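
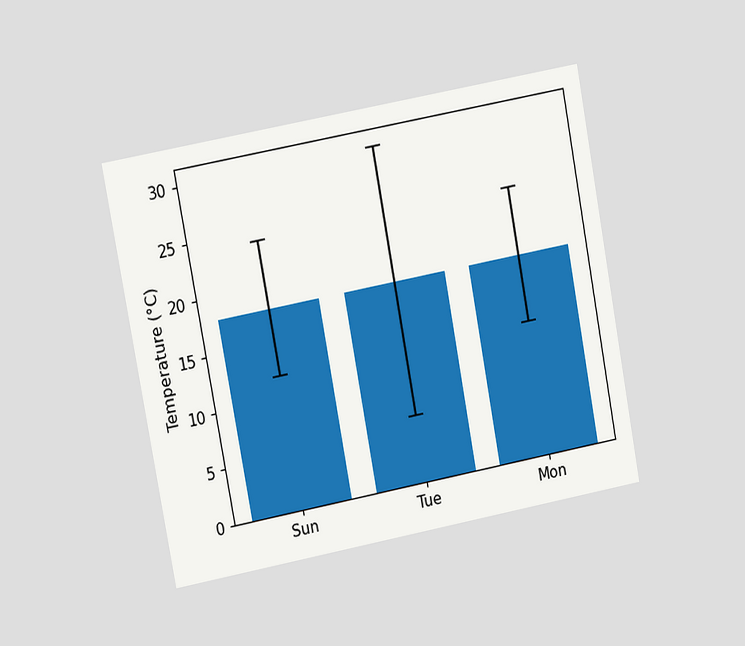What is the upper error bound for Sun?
24°C

The chart is tilted about 11° counter-clockwise and viewed at a slight angle. The Sun bar's upper whisker reaches 24°C.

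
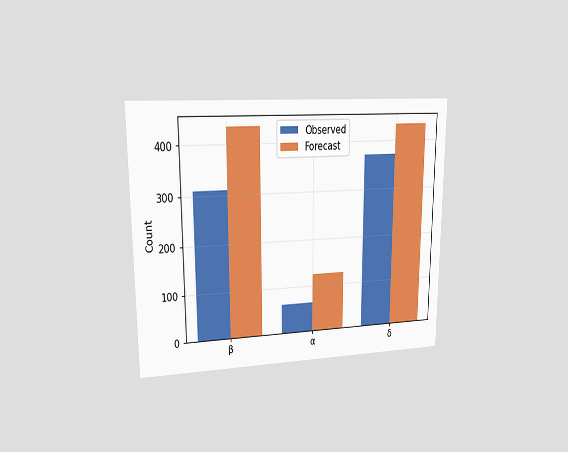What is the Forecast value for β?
434

The chart is viewed at a slight angle. The Forecast bar at β reaches 434 on the y-axis.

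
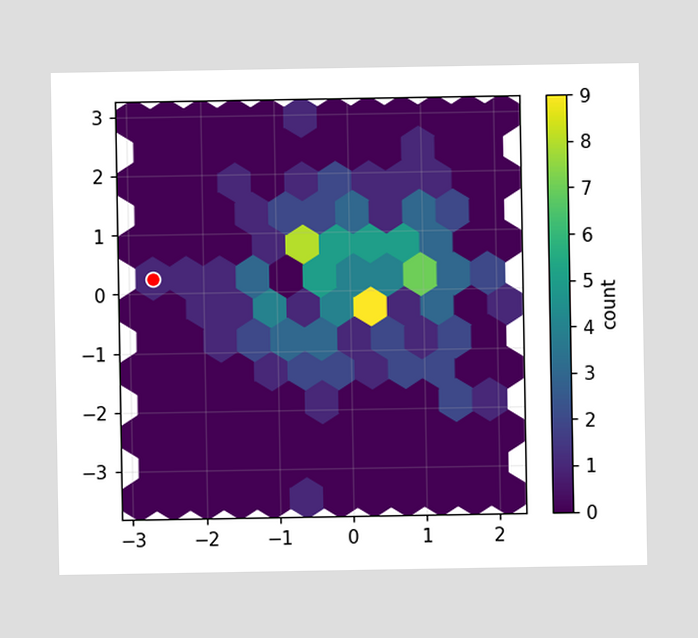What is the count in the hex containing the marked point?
The marked hex reads 1 on the colorbar.

1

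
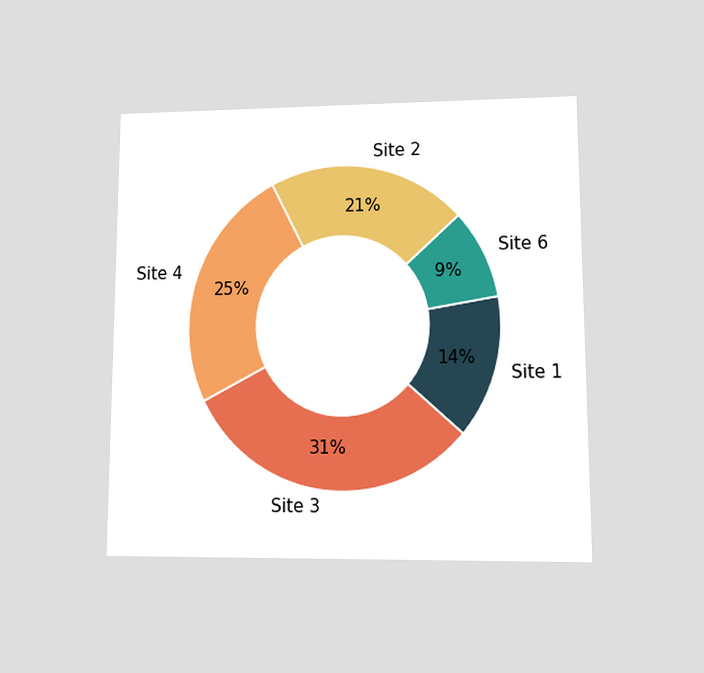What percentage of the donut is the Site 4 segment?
25%

The chart is viewed at a slight angle. The Site 4 segment takes up 25% of the ring.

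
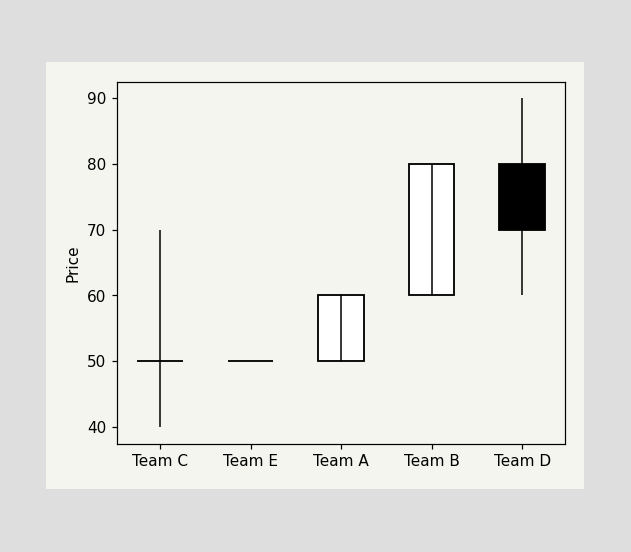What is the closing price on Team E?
50

The Team E candle closes at 50.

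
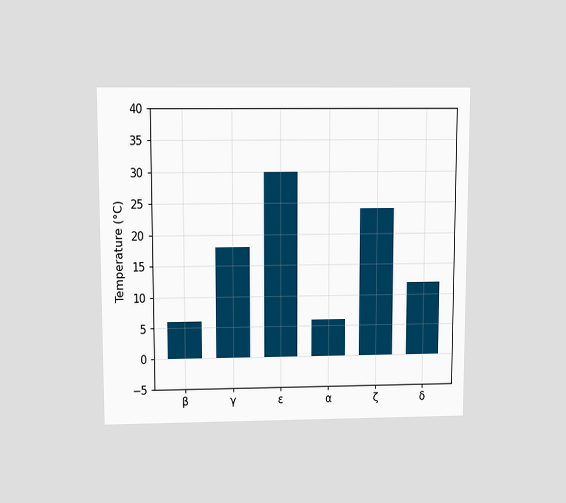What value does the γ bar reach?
The chart is viewed slightly from above. Reading along the chart's y-axis, the γ bar reaches 18°C.

18°C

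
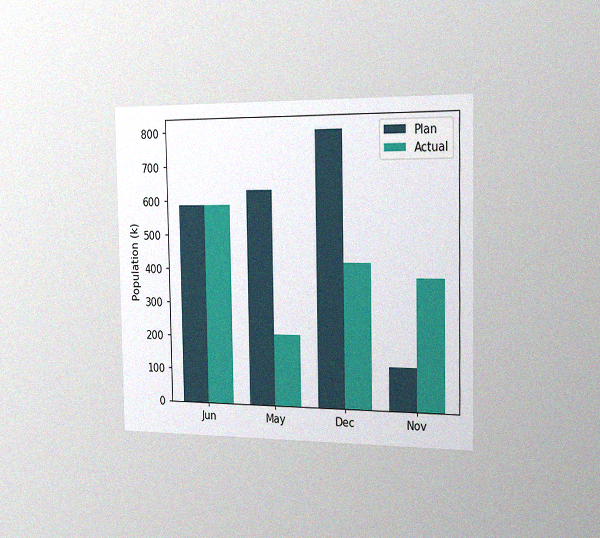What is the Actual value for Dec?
420k

The chart is viewed slightly from the right, with some photo noise. The Actual bar at Dec reaches 420k on the y-axis.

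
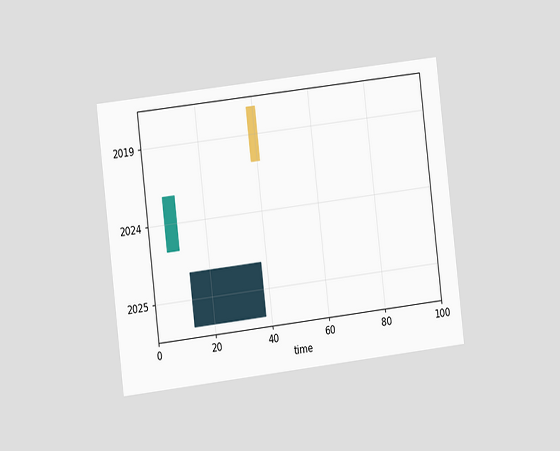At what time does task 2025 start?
13

The chart is tilted about 7° counter-clockwise and viewed slightly from the left. The 2025 bar begins at t=13.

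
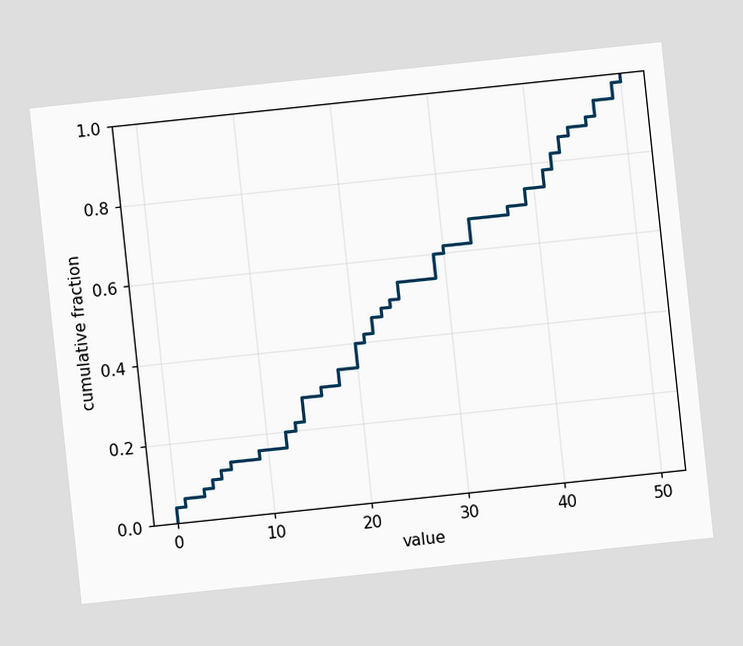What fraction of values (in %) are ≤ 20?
The chart is tilted about 6° counter-clockwise. At x=20 the ECDF step is at 40%.

40%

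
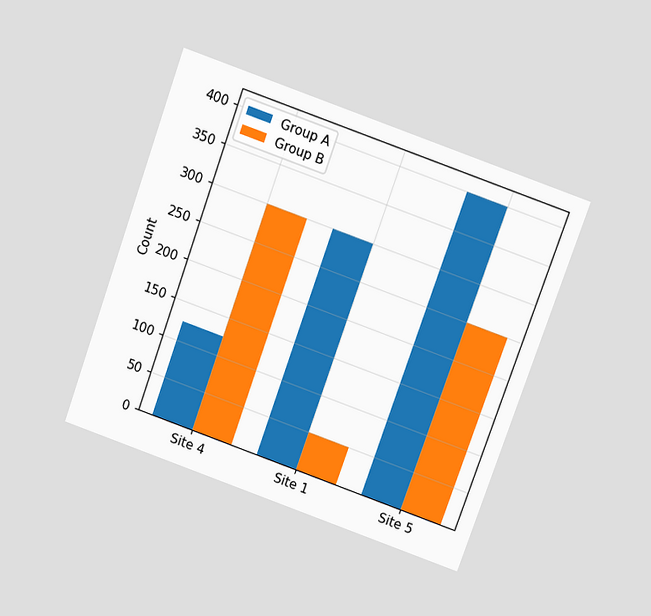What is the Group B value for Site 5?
The chart is tilted about 20° clockwise and viewed slightly from above. The Group B bar at Site 5 reaches 250 on the y-axis.

250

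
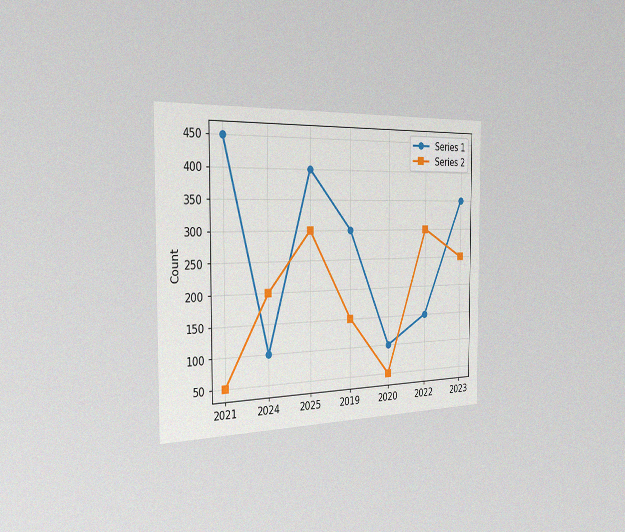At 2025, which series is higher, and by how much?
Series 1, by 100

The chart is viewed slightly from the left, with some photo noise. At 2025, Series 1 sits above the other line by 100.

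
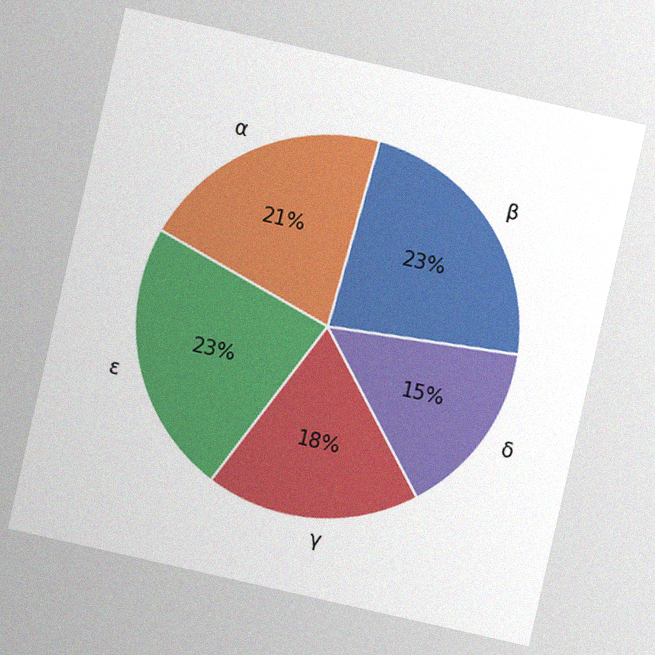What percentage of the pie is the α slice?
The chart is tilted about 13° clockwise, with some photo noise. The α slice takes up 21% of the pie.

21%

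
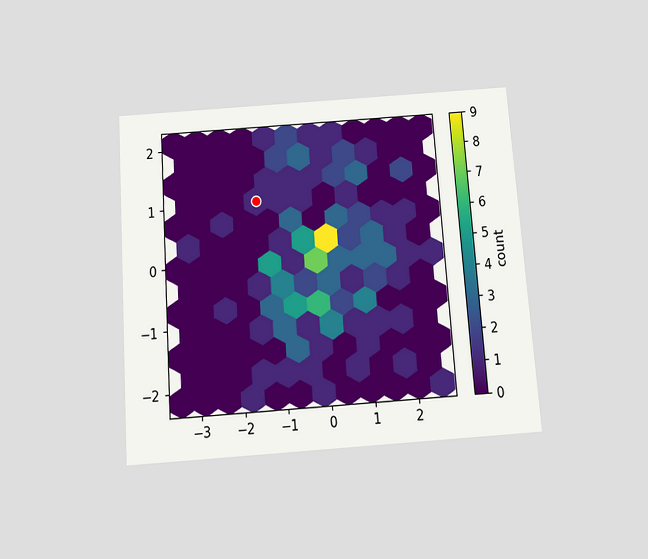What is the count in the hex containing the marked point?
1

The chart is tilted about 4° counter-clockwise and viewed slightly from below. The marked hex reads 1 on the colorbar.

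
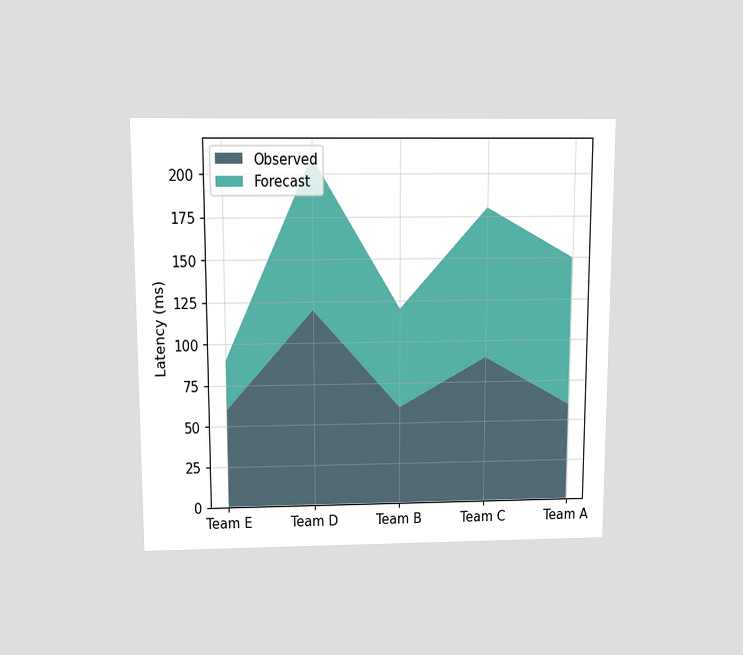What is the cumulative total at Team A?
150ms

The chart is viewed slightly from above. The stacked total at Team A reaches 150ms.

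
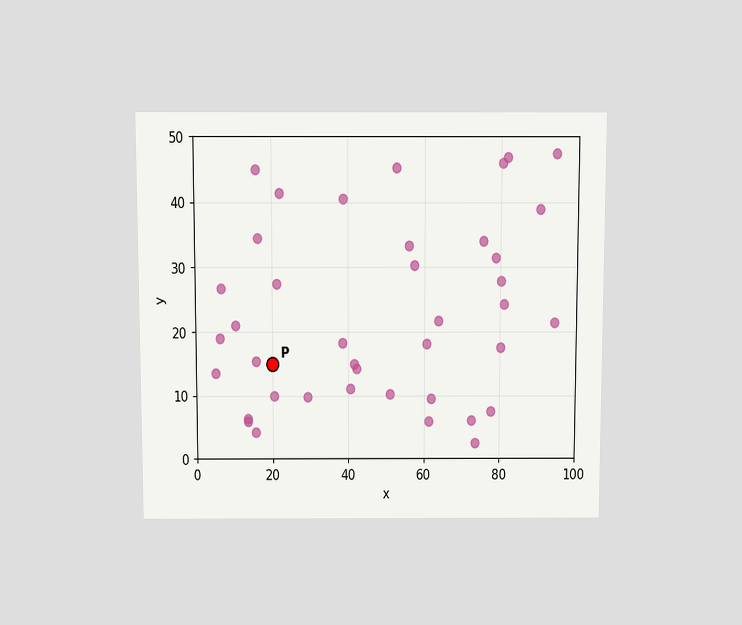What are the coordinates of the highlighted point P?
The chart is viewed slightly from above. Following the gridlines from P to each axis, P sits at (20, 15).

(20, 15)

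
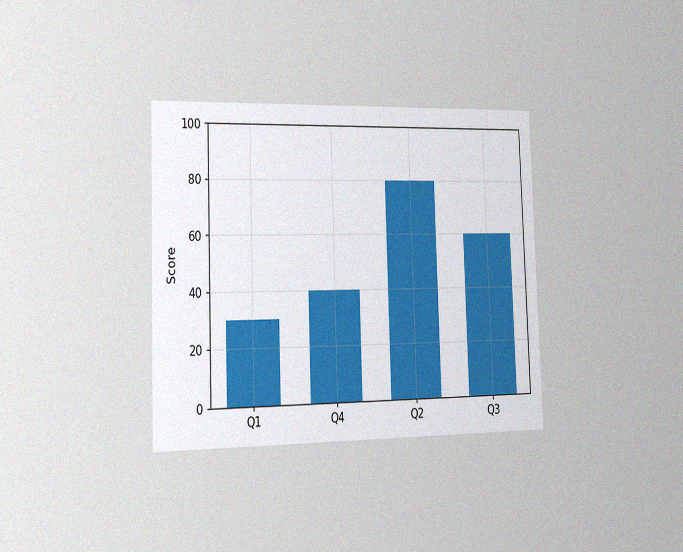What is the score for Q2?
80

The chart is viewed slightly from the left, with some photo noise. Reading along the chart's y-axis, the Q2 bar reaches 80.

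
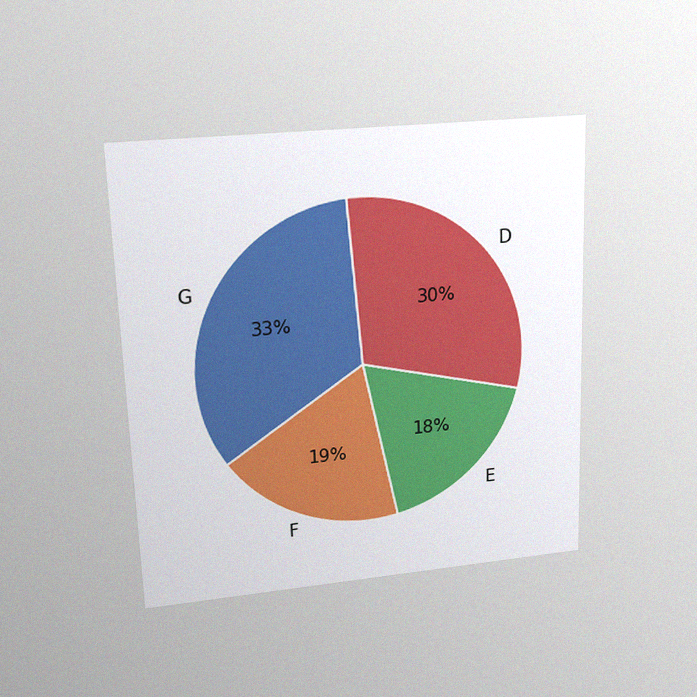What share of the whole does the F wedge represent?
The chart is viewed slightly from above, with some photo noise. The F slice takes up 19% of the pie.

19%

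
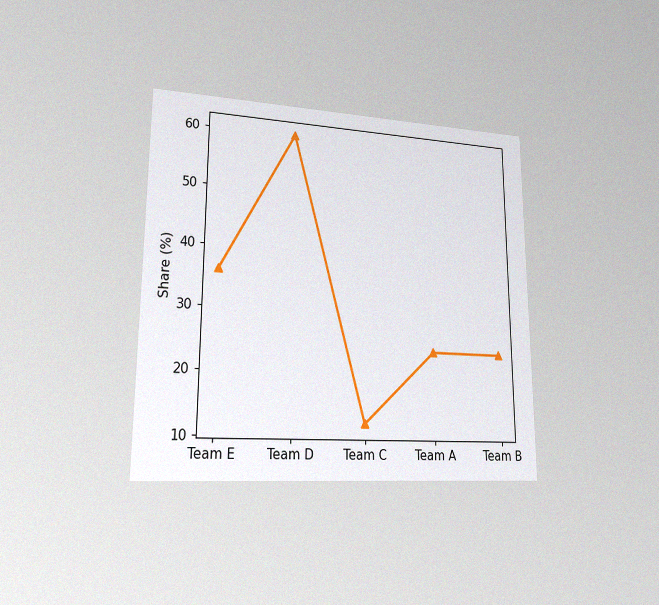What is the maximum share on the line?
The chart is viewed at a slight angle, with some photo noise. The highest point is at Team D, and reading across to the y-axis gives 60%.

60%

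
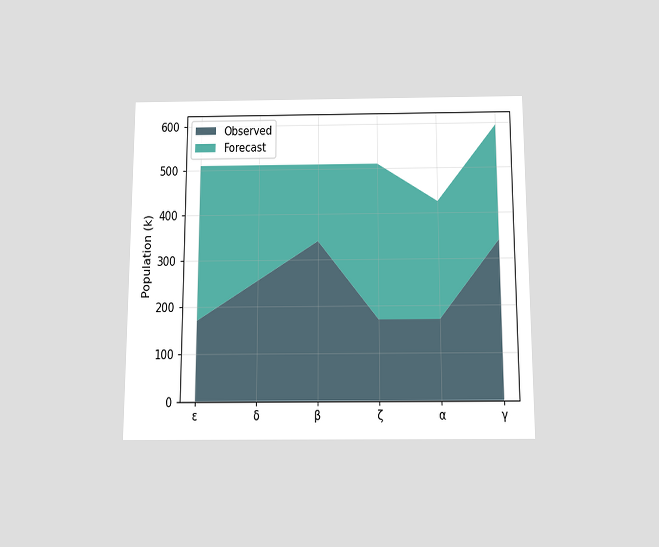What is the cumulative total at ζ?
510k

The chart is viewed slightly from below. The stacked total at ζ reaches 510k.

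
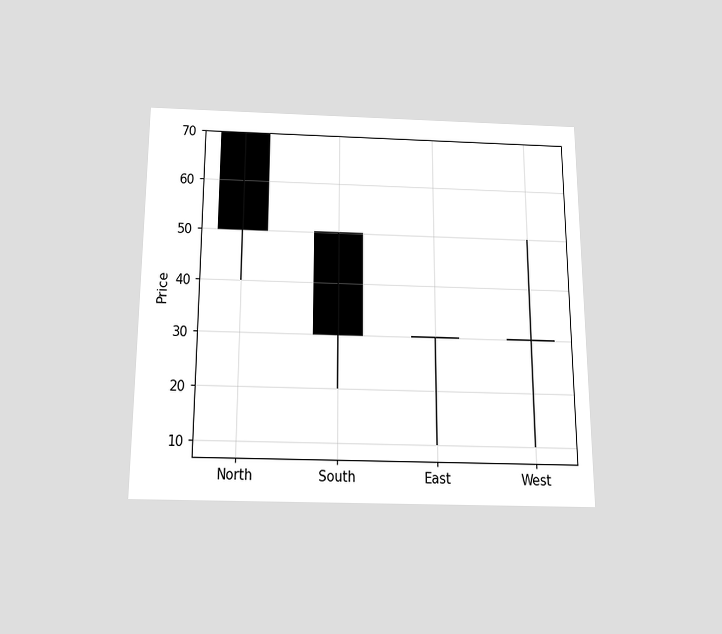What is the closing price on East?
The chart is viewed slightly from below. The East candle closes at 30.

30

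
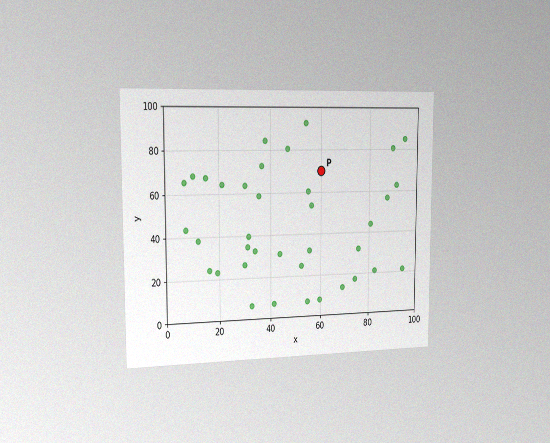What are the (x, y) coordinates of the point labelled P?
The chart is viewed slightly from the left, with some photo noise. Following the gridlines from P to each axis, P sits at (60, 70).

(60, 70)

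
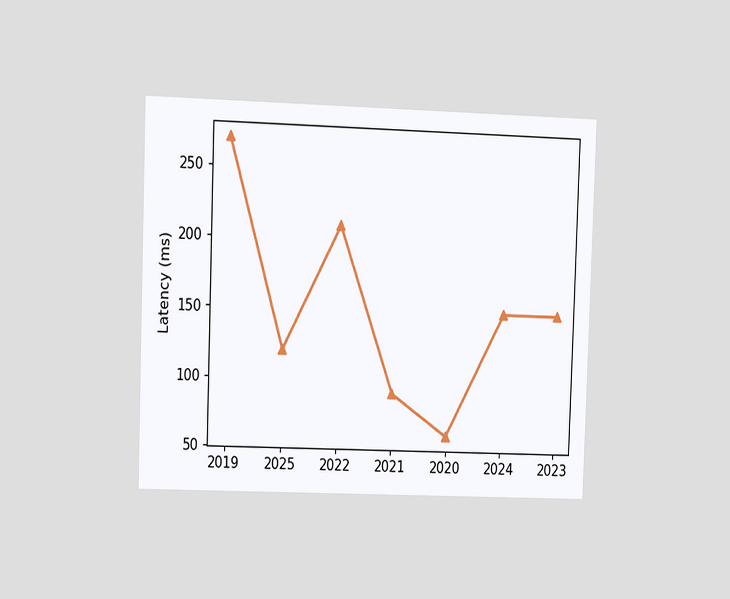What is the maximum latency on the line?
270ms

The chart is viewed at a slight angle. The highest point is at 2019, and reading across to the y-axis gives 270ms.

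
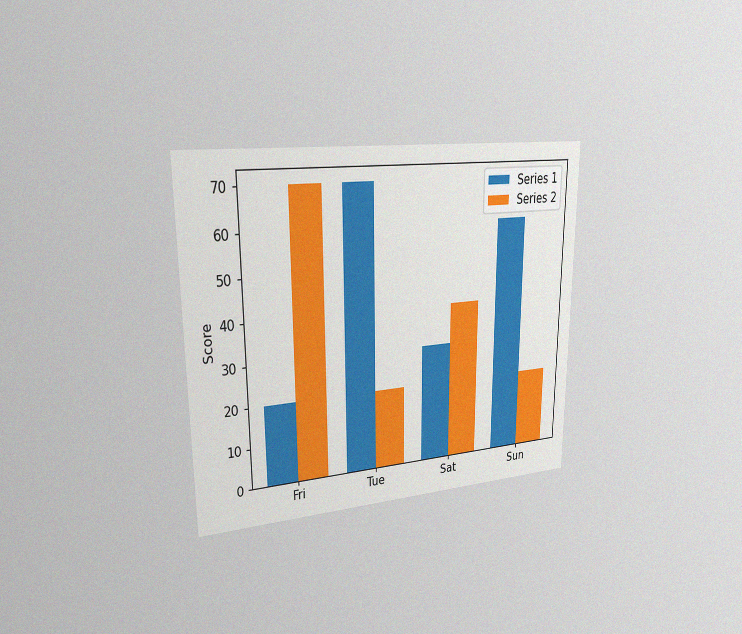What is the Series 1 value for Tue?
70

The chart is viewed slightly from the left, with some photo noise. The Series 1 bar at Tue reaches 70 on the y-axis.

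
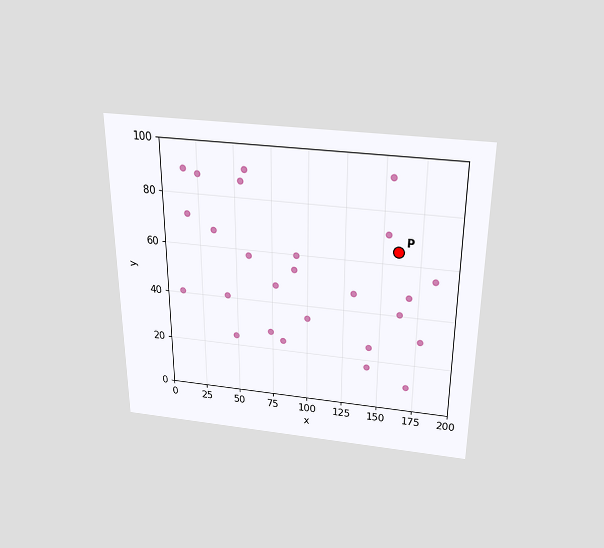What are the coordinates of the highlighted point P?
(160, 65)

The chart is viewed slightly from above. Following the gridlines from P to each axis, P sits at (160, 65).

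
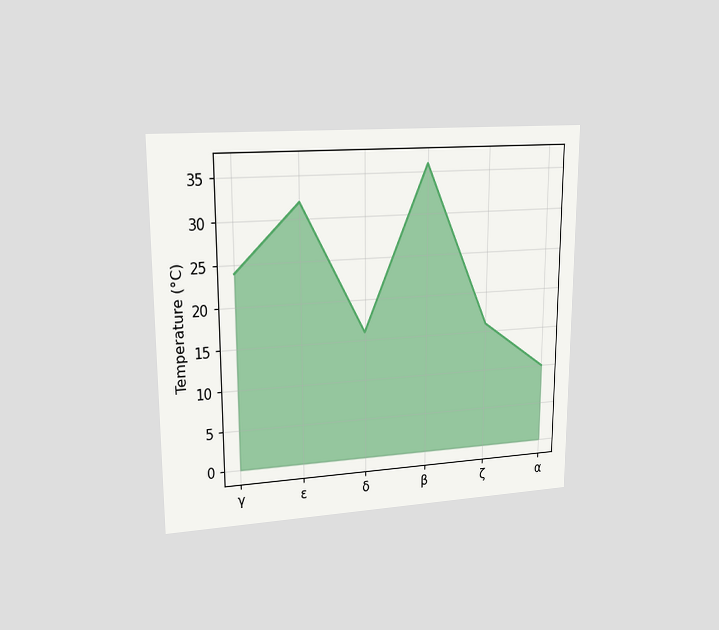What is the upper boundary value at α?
The chart is viewed at a slight angle. At α the upper boundary is at 10°C.

10°C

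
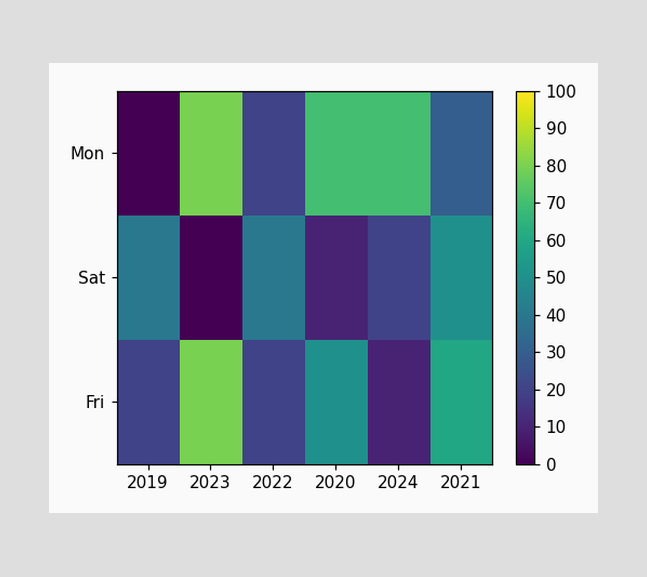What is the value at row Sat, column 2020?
Matching cell (Sat, 2020) against the colorbar gives 10.

10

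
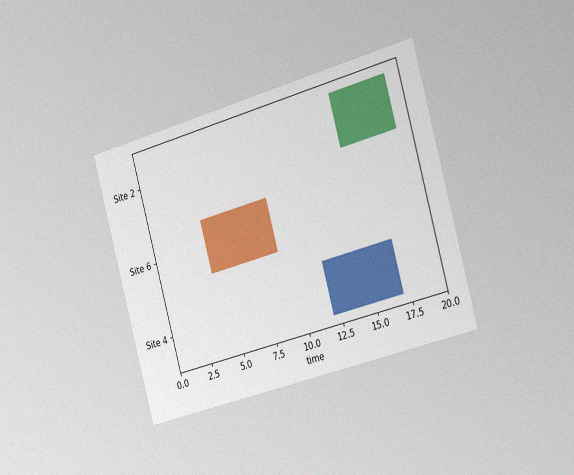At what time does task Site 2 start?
The chart is tilted about 15° counter-clockwise and viewed slightly from the right, with some photo noise. The Site 2 bar begins at t=15.

15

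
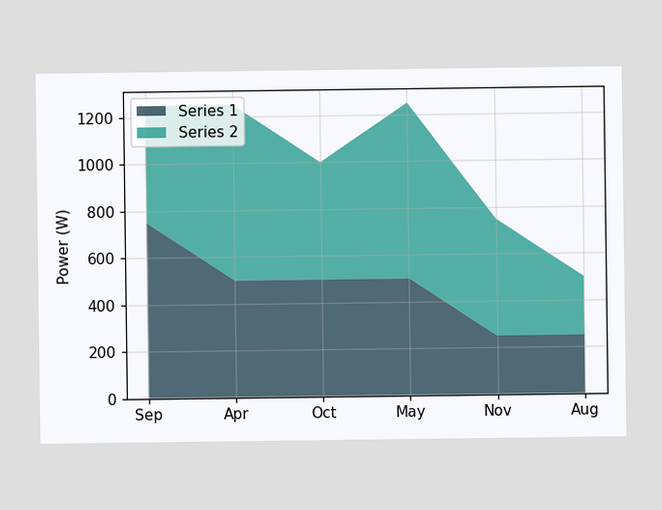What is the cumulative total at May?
1250W

The stacked total at May reaches 1250W.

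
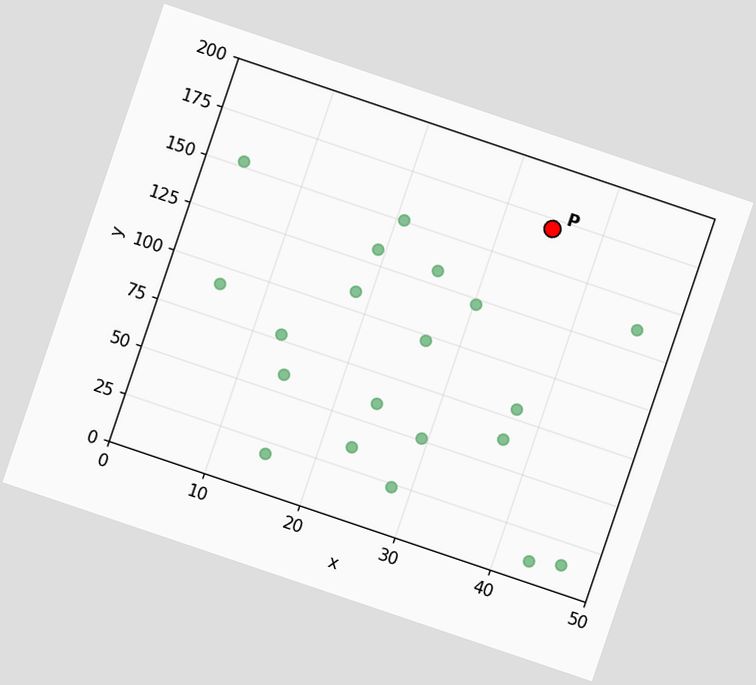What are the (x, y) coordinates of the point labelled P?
The chart is tilted about 19° clockwise. Following the gridlines from P to each axis, P sits at (35, 170).

(35, 170)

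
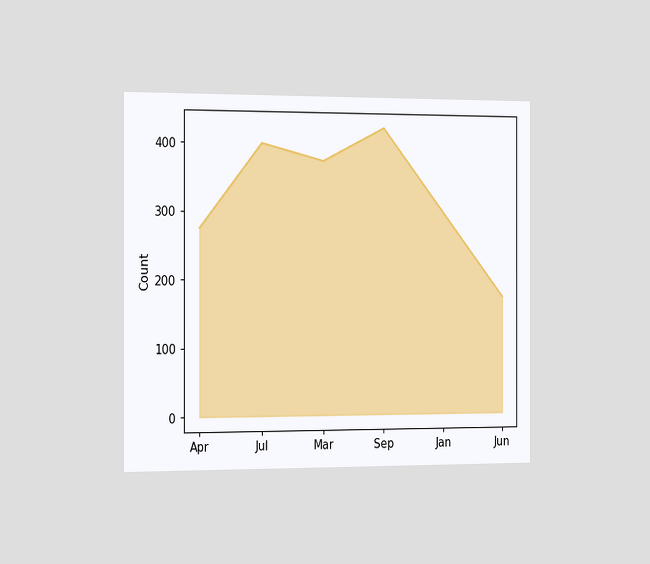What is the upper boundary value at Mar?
375

The chart is viewed slightly from the left. At Mar the upper boundary is at 375.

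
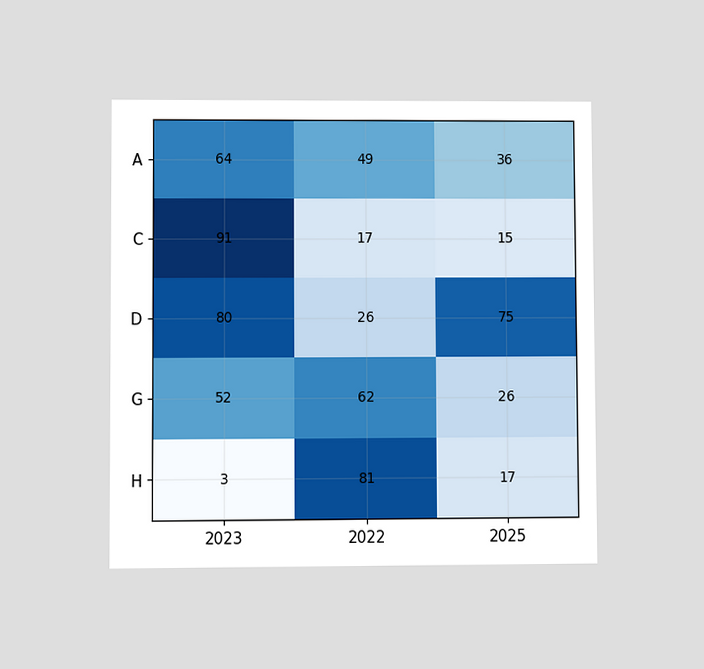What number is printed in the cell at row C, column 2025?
15

The chart is viewed at a slight angle. The (C, 2025) cell reads 15.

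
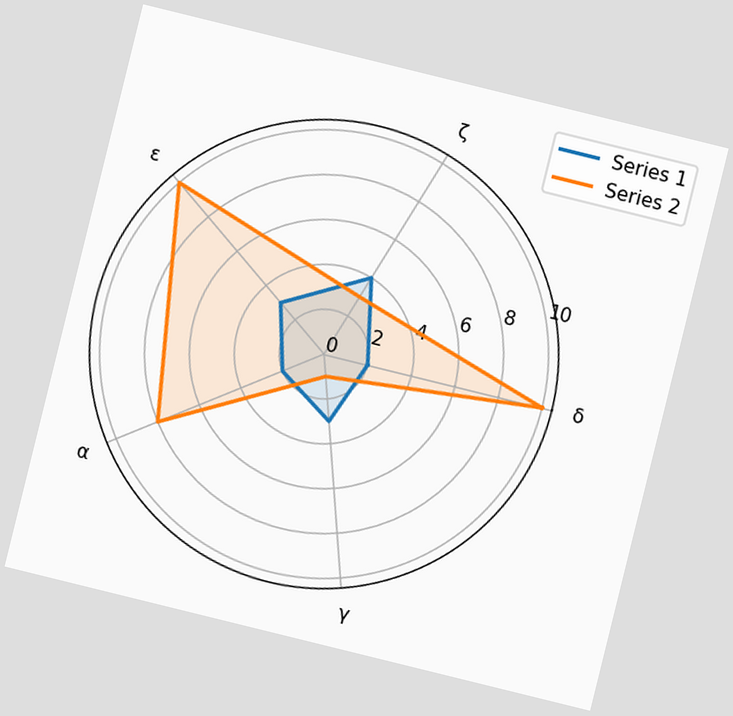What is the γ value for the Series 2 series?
The chart is tilted about 14° clockwise. On the γ axis, Series 2 reaches 1.

1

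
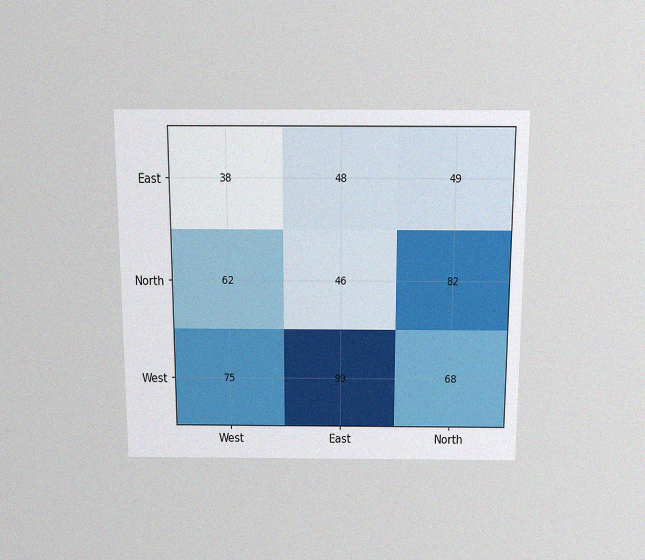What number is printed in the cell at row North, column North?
82

The chart is viewed slightly from above, with some photo noise. The (North, North) cell reads 82.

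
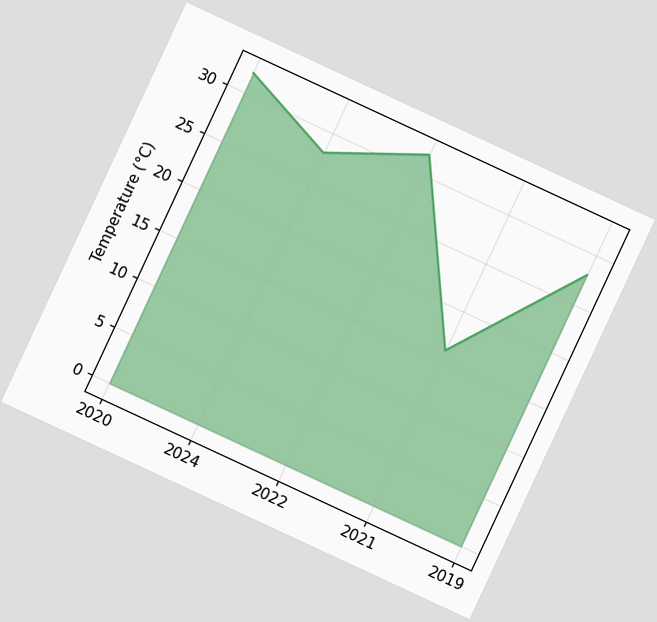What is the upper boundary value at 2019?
The chart is tilted about 25° clockwise. At 2019 the upper boundary is at 28°C.

28°C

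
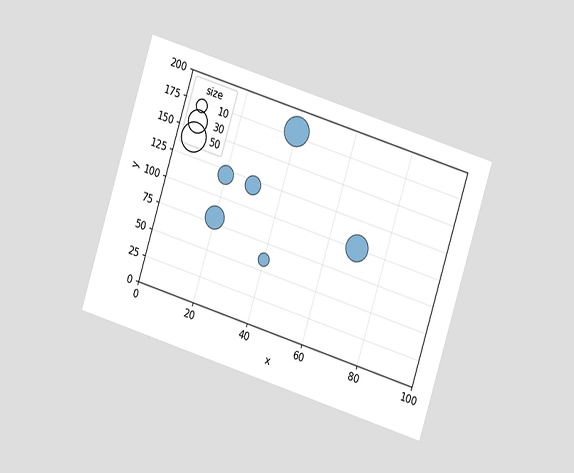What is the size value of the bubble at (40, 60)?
10

The chart is tilted about 17° clockwise and viewed slightly from the right. Matching the bubble at (40, 60) against the size legend gives 10.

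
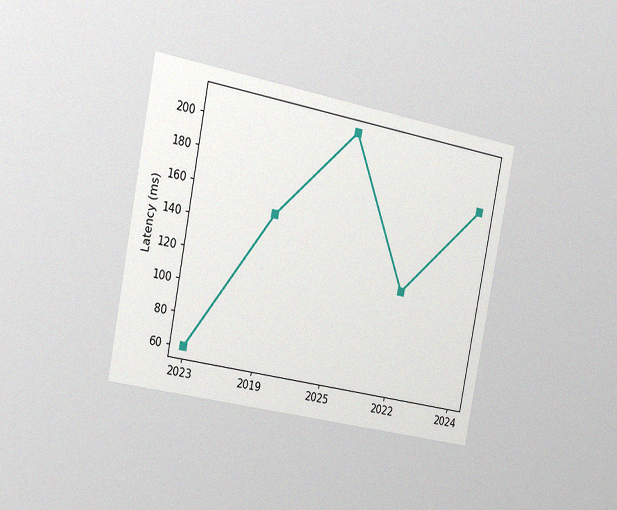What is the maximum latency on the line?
The chart is tilted about 11° clockwise and viewed slightly from the left, with some photo noise. The highest point is at 2025, and reading across to the y-axis gives 210ms.

210ms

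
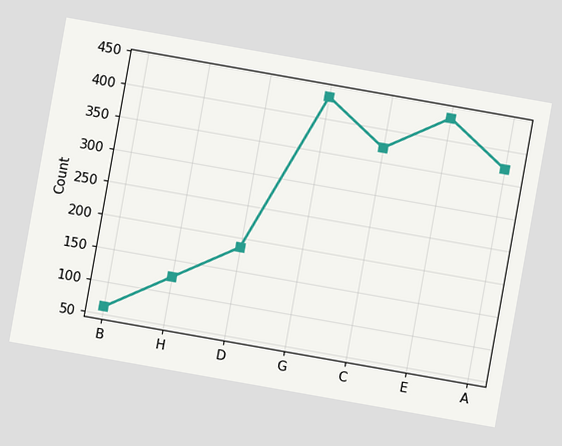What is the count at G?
The chart is tilted about 10° clockwise. At G, the line is at 434.

434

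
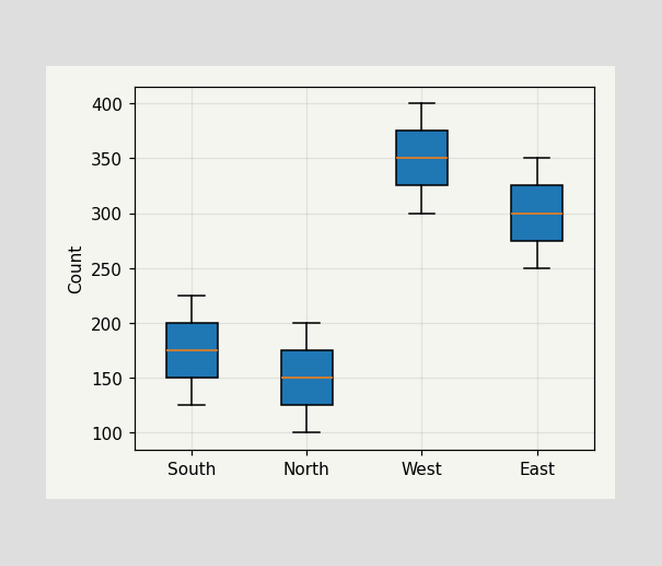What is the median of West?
The median line in the West box sits at 350.

350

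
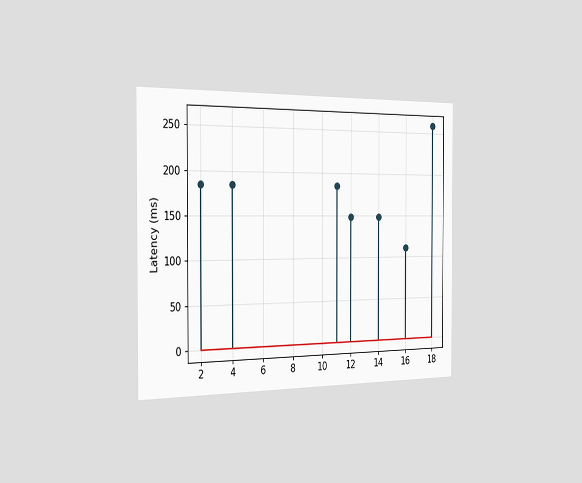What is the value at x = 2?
185ms

The chart is viewed slightly from the left. The stem at x=2 reaches 185ms.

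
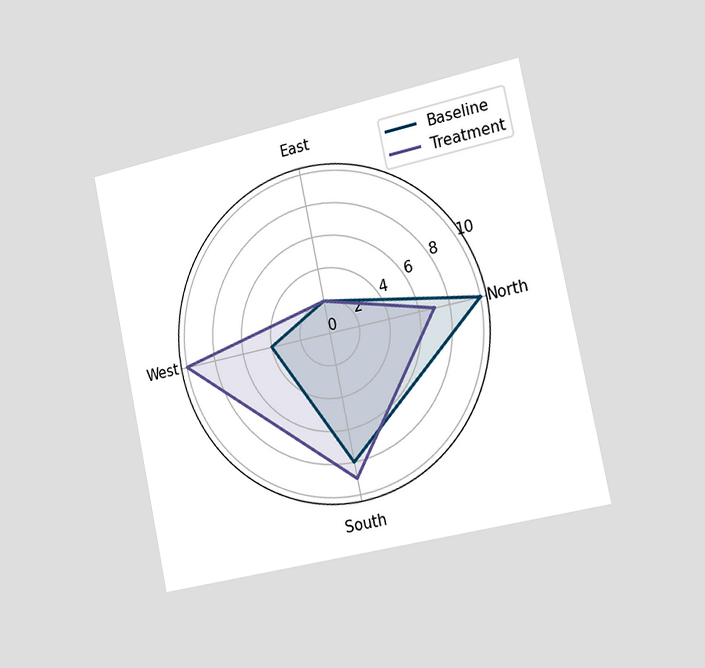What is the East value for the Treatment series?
2

The chart is tilted about 12° counter-clockwise and viewed slightly from the right. On the East axis, Treatment reaches 2.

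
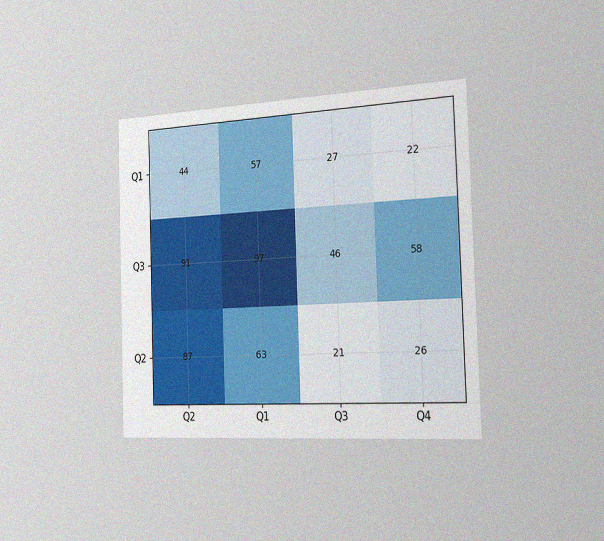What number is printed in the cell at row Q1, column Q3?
The chart is viewed slightly from the right, with some photo noise. The (Q1, Q3) cell reads 27.

27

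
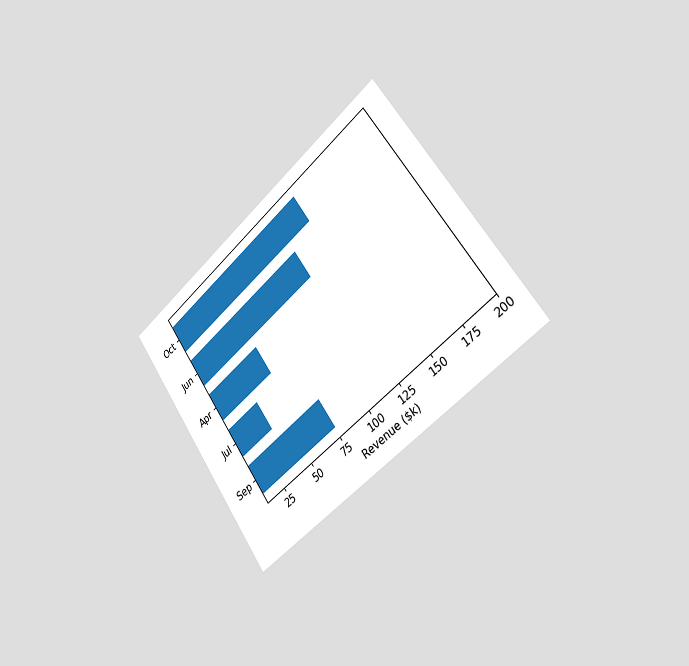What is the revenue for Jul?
The chart is tilted about 37° counter-clockwise and viewed slightly from the right. Reading along the chart's x-axis, the Jul bar reaches $38k.

$38k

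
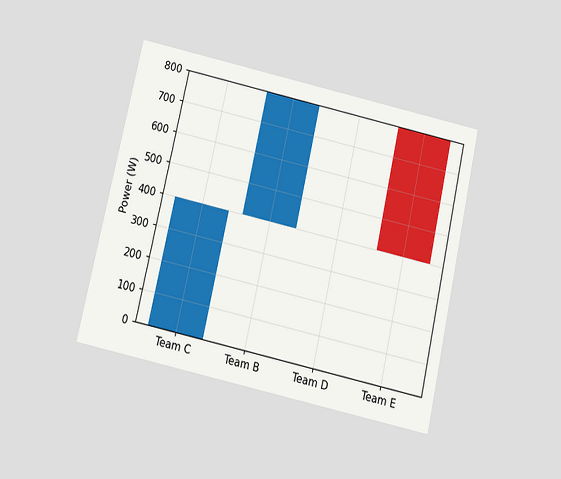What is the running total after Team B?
The chart is tilted about 13° clockwise and viewed at a slight angle. After Team B the running total reaches 800W.

800W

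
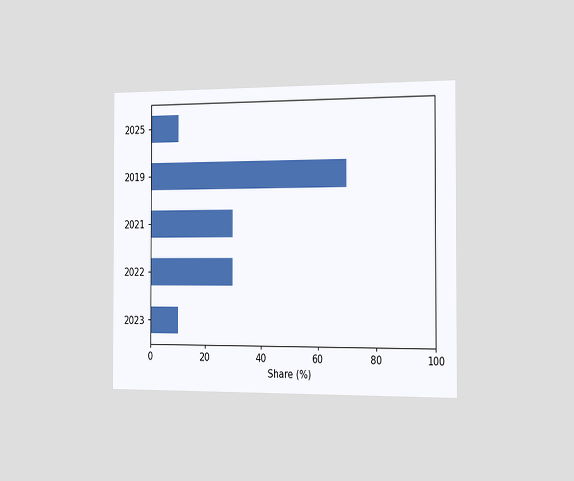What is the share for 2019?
The chart is viewed slightly from the right. Reading along the chart's x-axis, the 2019 bar reaches 70%.

70%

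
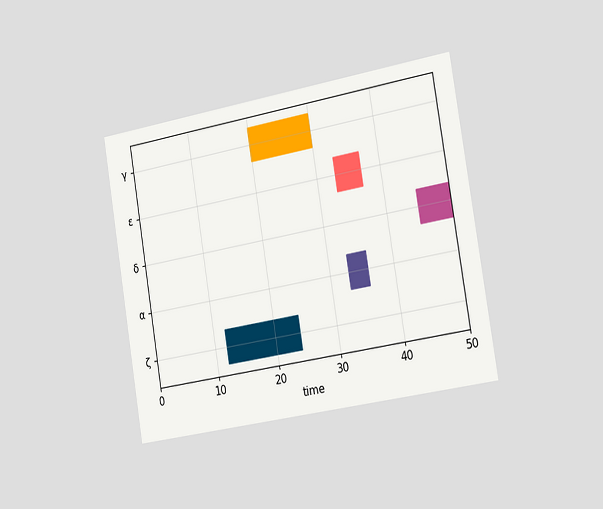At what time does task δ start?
45

The chart is tilted about 9° counter-clockwise and viewed slightly from the right. The δ bar begins at t=45.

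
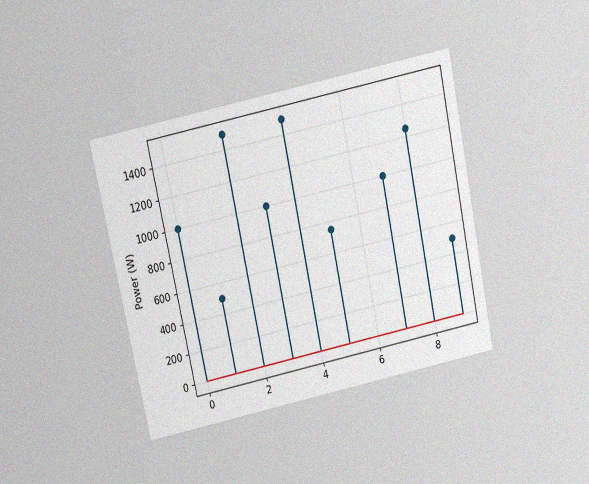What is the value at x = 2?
1500W

The chart is tilted about 12° counter-clockwise and viewed slightly from above, with some photo noise. The stem at x=2 reaches 1500W.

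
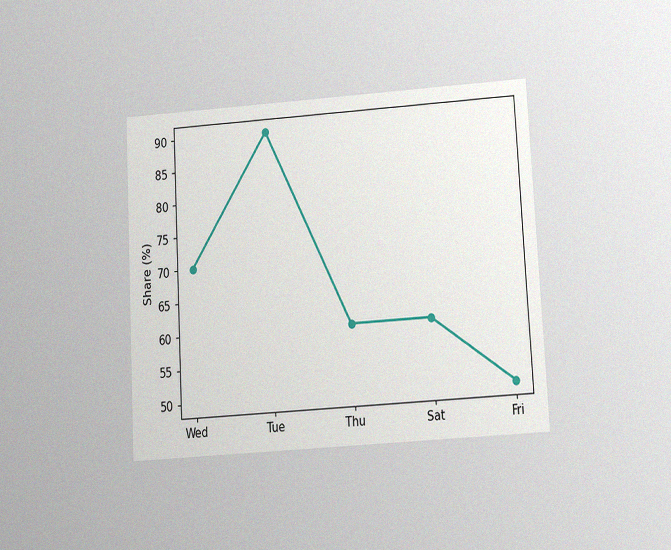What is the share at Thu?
60%

The chart is tilted about 3° counter-clockwise and viewed slightly from below, with some photo noise. At Thu, the line is at 60%.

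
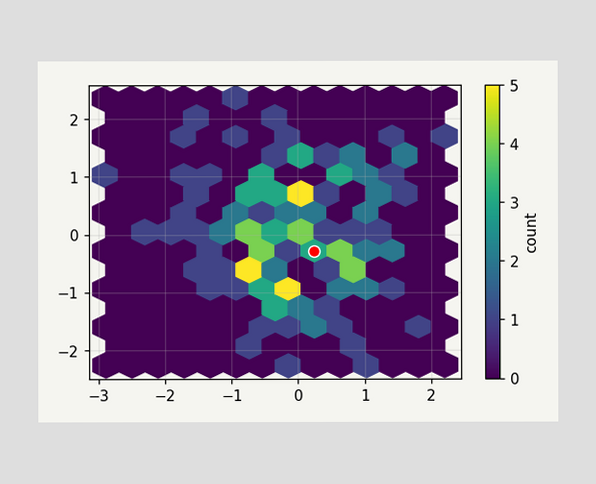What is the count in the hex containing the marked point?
3

The marked hex reads 3 on the colorbar.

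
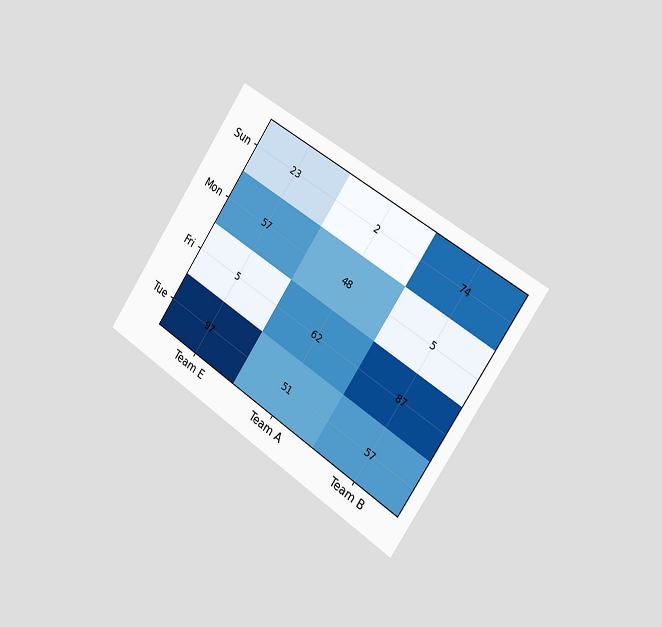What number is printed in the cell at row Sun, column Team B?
The chart is tilted about 35° clockwise and viewed slightly from the right. The (Sun, Team B) cell reads 74.

74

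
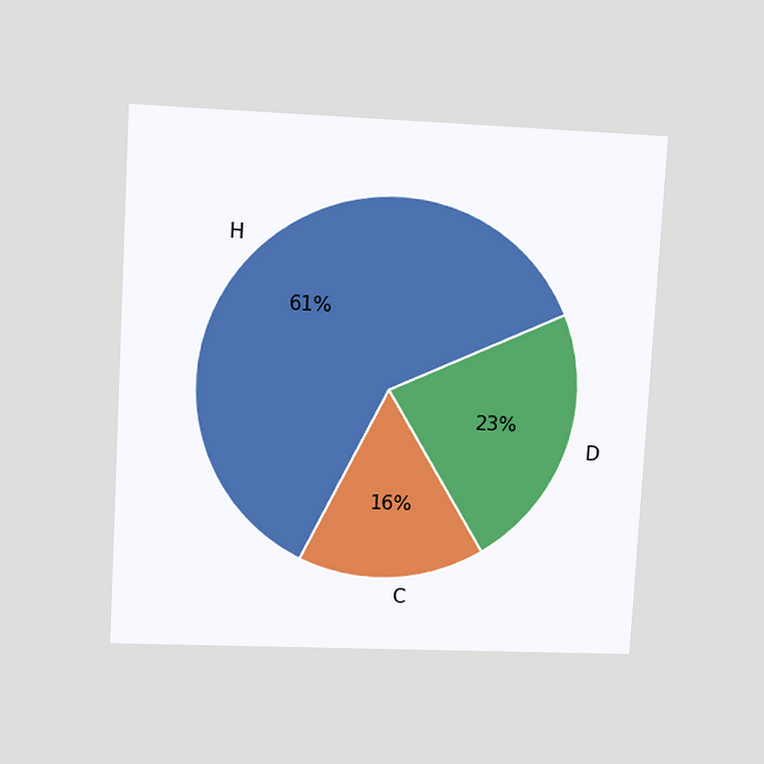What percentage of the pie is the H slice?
The chart is tilted about 3° clockwise and viewed at a slight angle. The H slice takes up 61% of the pie.

61%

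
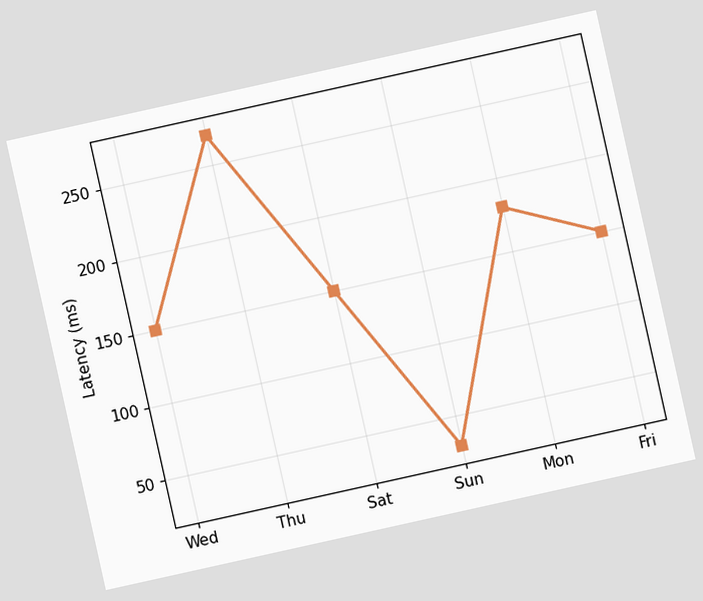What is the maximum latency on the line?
270ms

The chart is tilted about 13° counter-clockwise. The highest point is at Thu, and reading across to the y-axis gives 270ms.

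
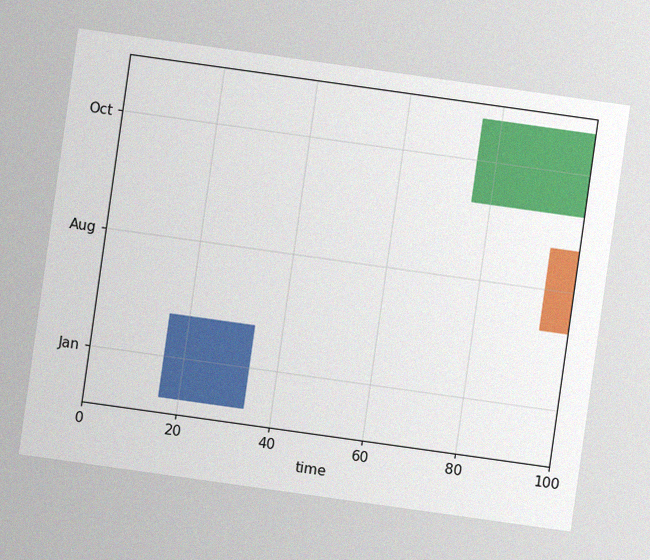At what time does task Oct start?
76

The chart is tilted about 8° clockwise, with some photo noise. The Oct bar begins at t=76.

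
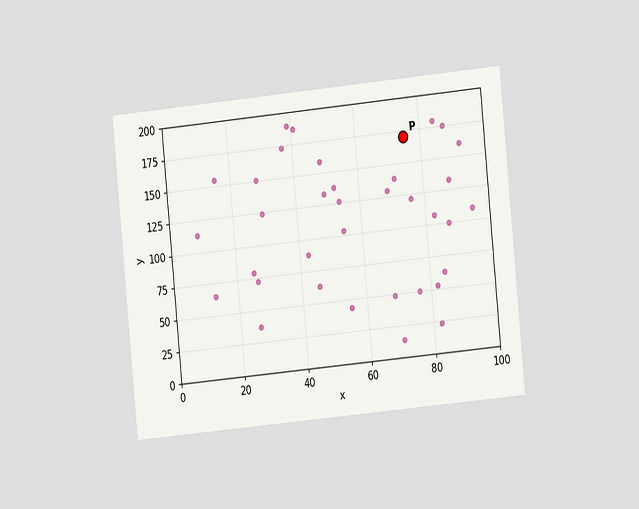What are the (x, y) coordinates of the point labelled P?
(75, 170)

The chart is tilted about 6° counter-clockwise and viewed at a slight angle. Following the gridlines from P to each axis, P sits at (75, 170).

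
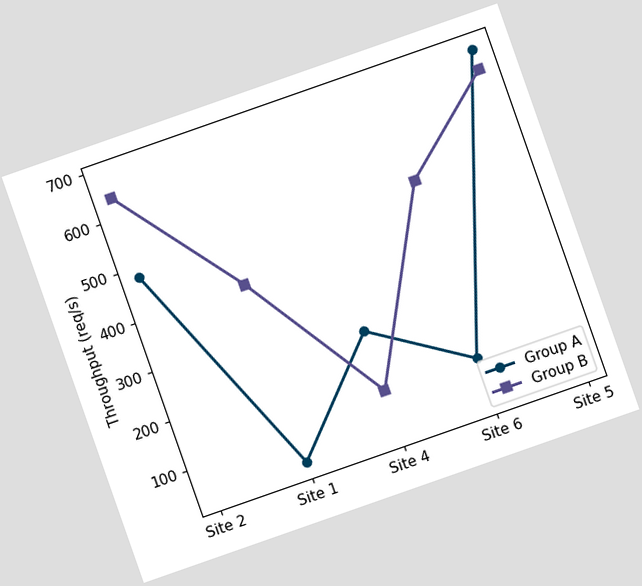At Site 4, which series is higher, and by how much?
The chart is tilted about 19° counter-clockwise. At Site 4, Group A sits above the other line by 120req/s.

Group A, by 120req/s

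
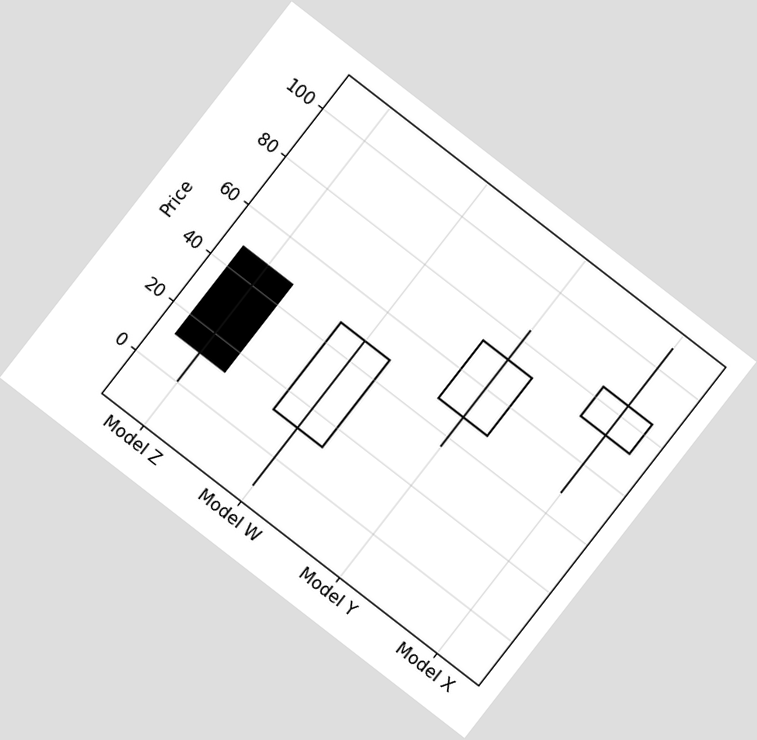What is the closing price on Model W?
48

The chart is tilted about 38° clockwise. The Model W candle closes at 48.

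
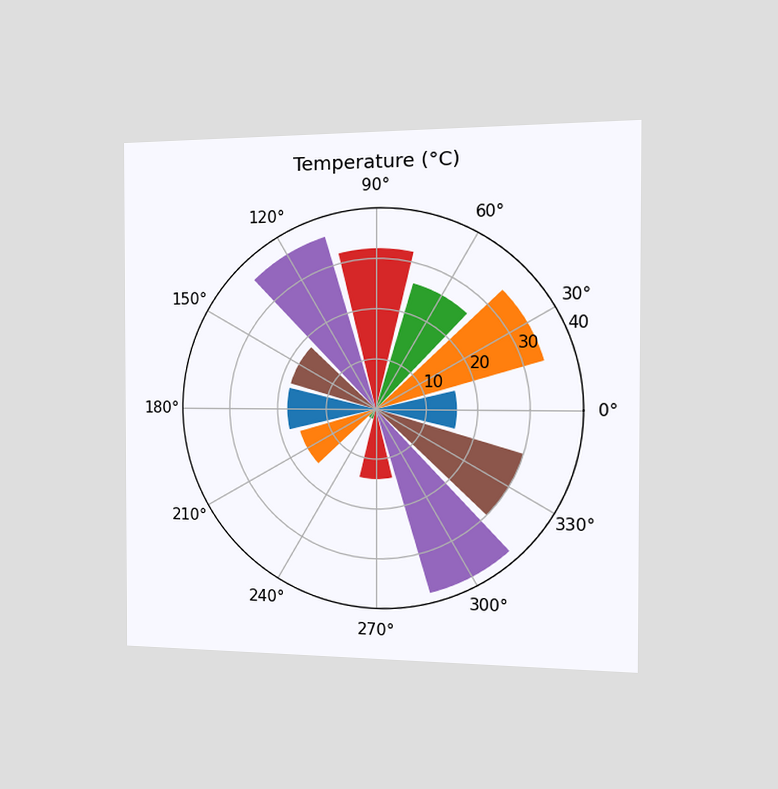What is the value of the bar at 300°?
The chart is viewed slightly from the right. The bar at 300° reaches 38°C on the radial axis.

38°C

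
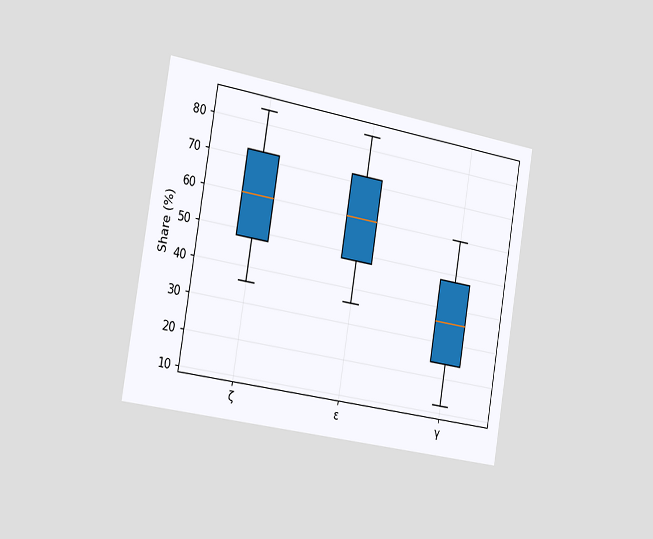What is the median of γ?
The chart is tilted about 9° clockwise and viewed slightly from the left. The median line in the γ box sits at 36%.

36%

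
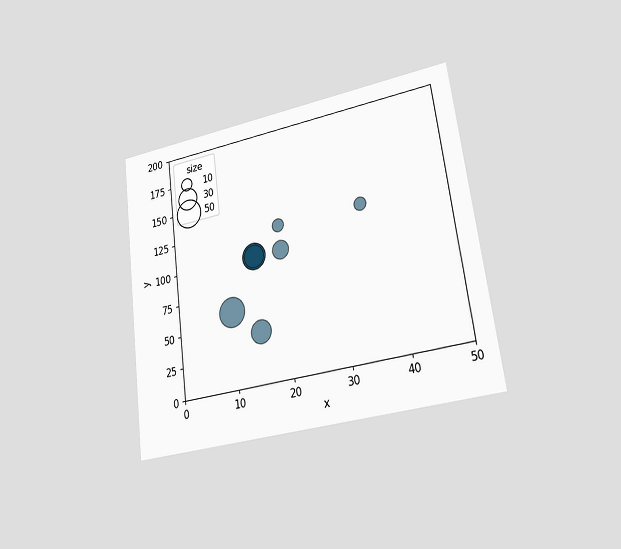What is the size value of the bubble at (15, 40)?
30

The chart is tilted about 7° counter-clockwise and viewed at a slight angle. Matching the bubble at (15, 40) against the size legend gives 30.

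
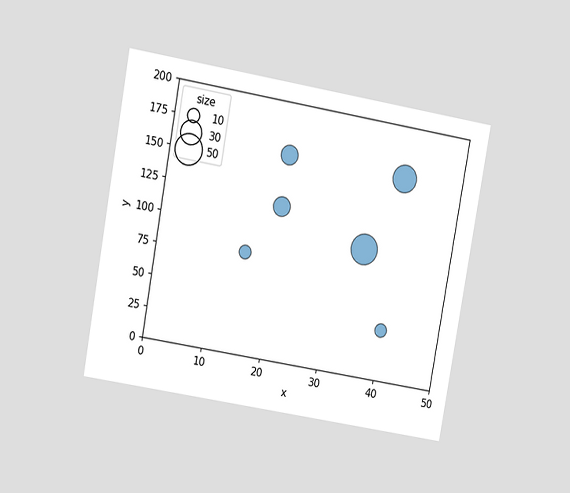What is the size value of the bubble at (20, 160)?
The chart is tilted about 10° clockwise and viewed at a slight angle. Matching the bubble at (20, 160) against the size legend gives 20.

20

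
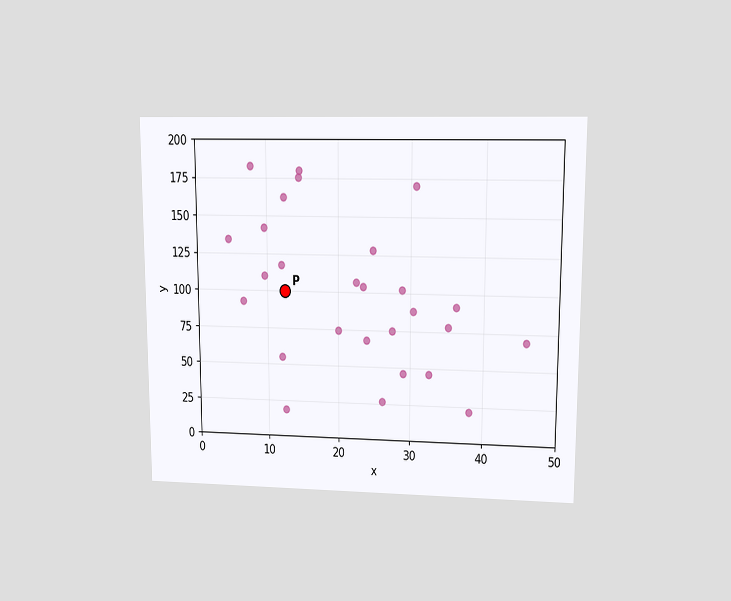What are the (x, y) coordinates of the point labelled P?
(12.5, 100)

The chart is viewed at a slight angle. Following the gridlines from P to each axis, P sits at (12.5, 100).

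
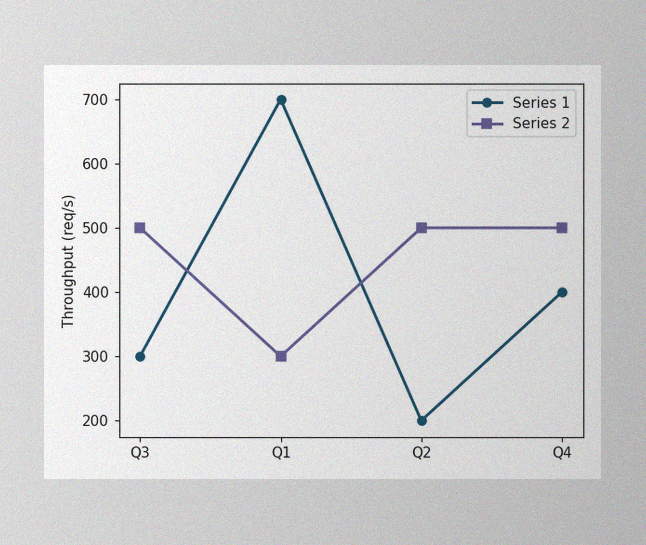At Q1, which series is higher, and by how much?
The image has some photo noise and uneven lighting. At Q1, Series 1 sits above the other line by 400req/s.

Series 1, by 400req/s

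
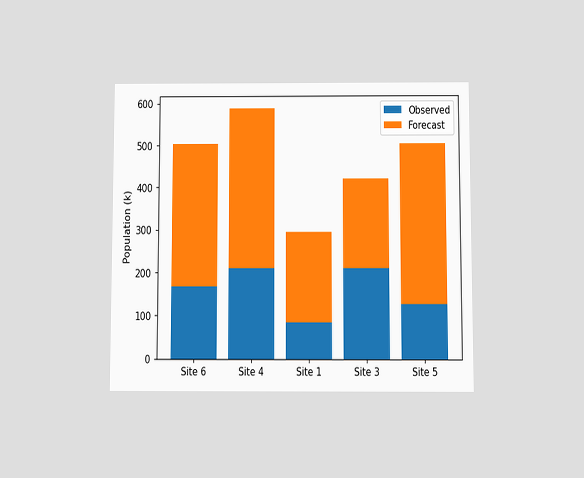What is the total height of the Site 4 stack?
588k

The chart is viewed at a slight angle. The Site 4 stack's top reaches 588k on the y-axis.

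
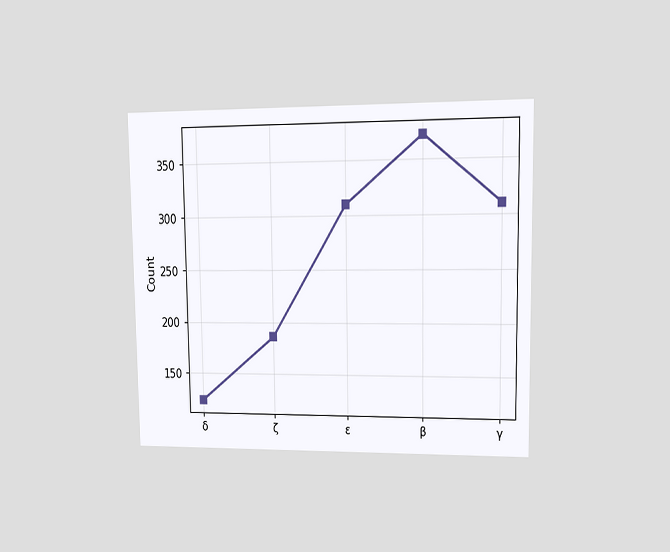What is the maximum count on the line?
372

The chart is viewed at a slight angle. The highest point is at β, and reading across to the y-axis gives 372.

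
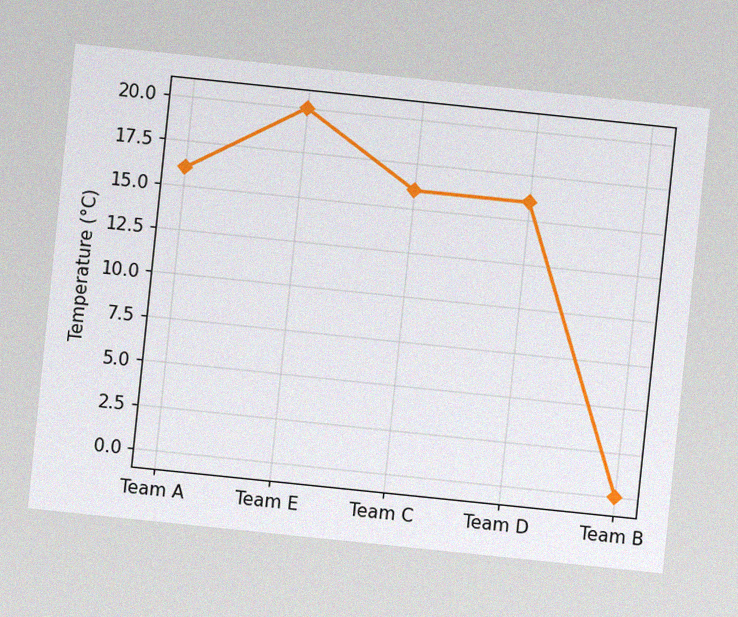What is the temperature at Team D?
16°C

The chart is tilted about 6° clockwise, with some photo noise. At Team D, the line is at 16°C.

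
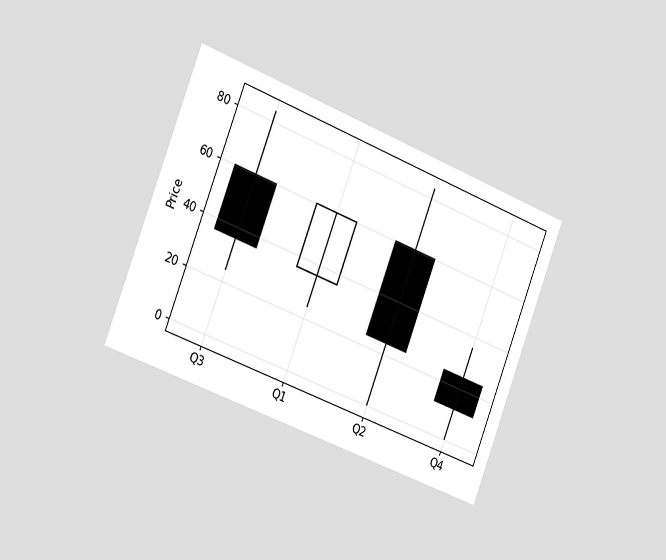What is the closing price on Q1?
The chart is tilted about 21° clockwise and viewed slightly from the left. The Q1 candle closes at 60.

60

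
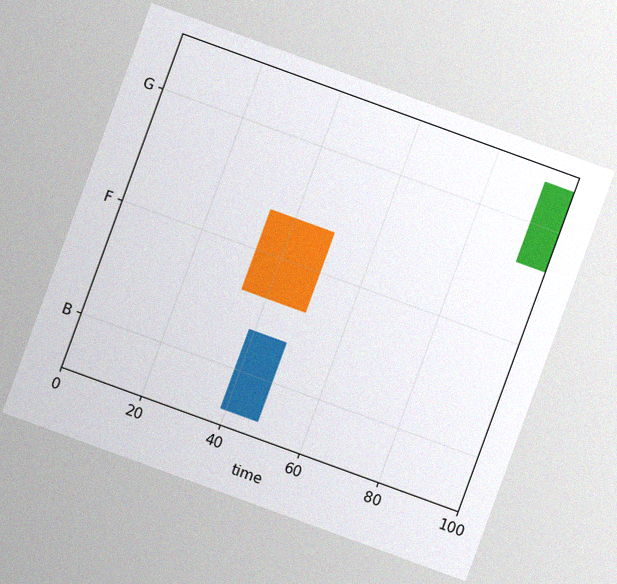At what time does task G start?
93

The chart is tilted about 20° clockwise, with some photo noise. The G bar begins at t=93.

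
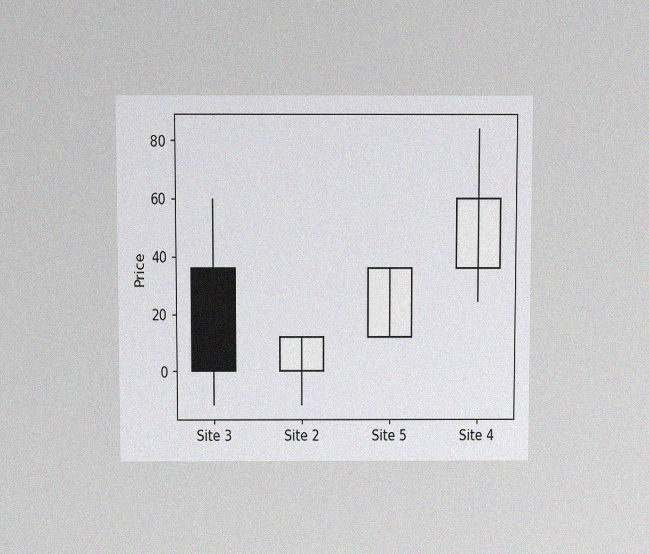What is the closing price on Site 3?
0

The chart is viewed slightly from above, with some photo noise. The Site 3 candle closes at 0.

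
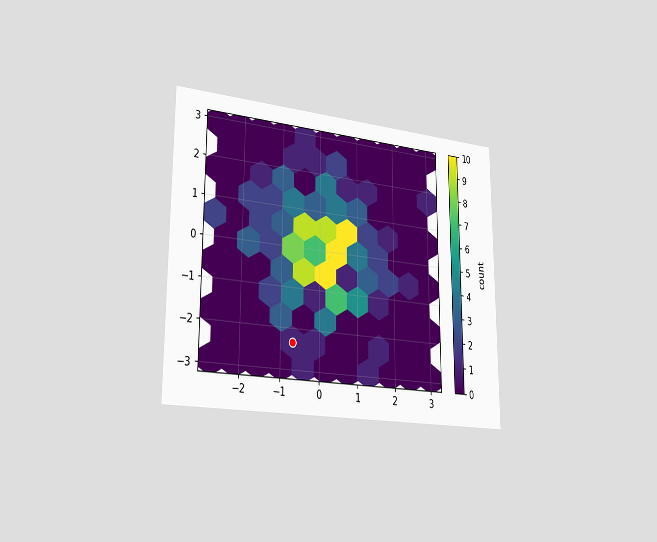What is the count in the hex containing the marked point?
The chart is viewed slightly from the left. The marked hex reads 1 on the colorbar.

1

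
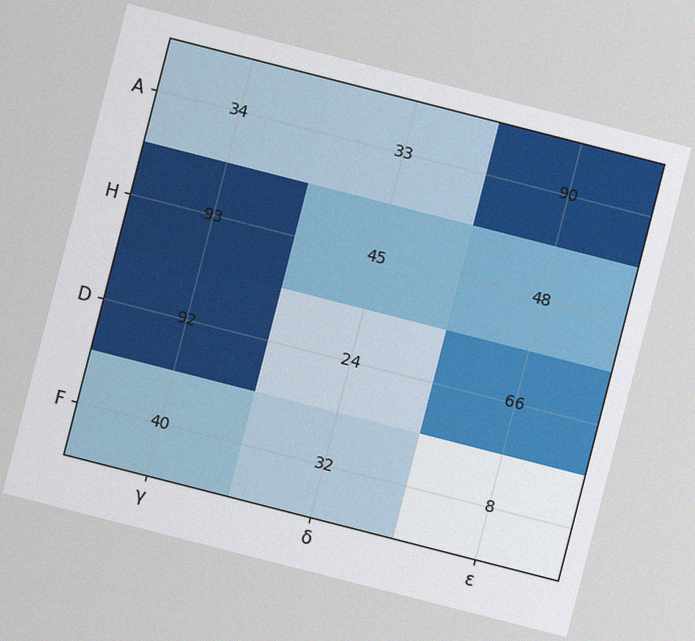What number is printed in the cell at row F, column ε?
The chart is tilted about 14° clockwise, with some photo noise. The (F, ε) cell reads 8.

8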